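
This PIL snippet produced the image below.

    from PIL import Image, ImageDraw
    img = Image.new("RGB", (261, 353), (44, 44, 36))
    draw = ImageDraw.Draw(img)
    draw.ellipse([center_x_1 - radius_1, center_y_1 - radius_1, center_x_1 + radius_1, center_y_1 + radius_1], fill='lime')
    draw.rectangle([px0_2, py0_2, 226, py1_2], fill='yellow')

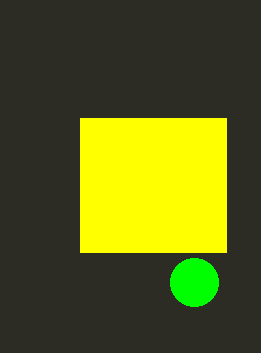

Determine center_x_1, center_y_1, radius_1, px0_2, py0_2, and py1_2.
center_x_1 = 194; center_y_1 = 282; radius_1 = 24; px0_2 = 80; py0_2 = 118; py1_2 = 252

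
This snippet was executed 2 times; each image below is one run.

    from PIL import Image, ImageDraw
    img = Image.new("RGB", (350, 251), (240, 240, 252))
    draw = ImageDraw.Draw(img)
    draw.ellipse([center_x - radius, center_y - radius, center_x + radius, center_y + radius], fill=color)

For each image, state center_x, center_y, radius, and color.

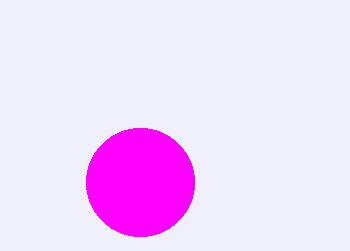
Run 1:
center_x = 140
center_y = 182
radius = 54
color = 'magenta'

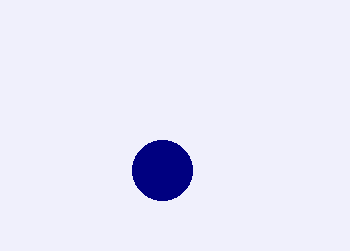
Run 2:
center_x = 162; center_y = 170; radius = 30; color = 'navy'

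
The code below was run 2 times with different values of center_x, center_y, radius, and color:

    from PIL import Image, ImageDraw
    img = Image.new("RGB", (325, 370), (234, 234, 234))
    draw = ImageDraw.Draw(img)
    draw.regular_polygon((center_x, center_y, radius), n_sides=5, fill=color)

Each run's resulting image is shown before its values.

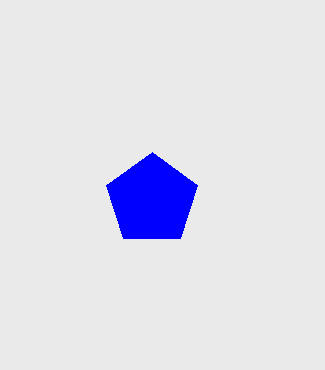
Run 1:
center_x = 152
center_y = 200
radius = 48
color = 'blue'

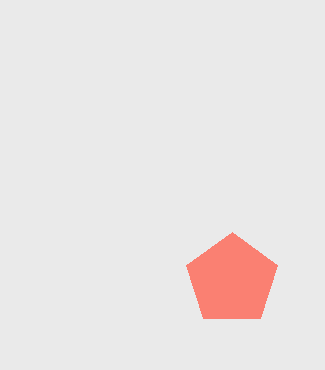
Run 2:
center_x = 232
center_y = 280
radius = 48
color = 'salmon'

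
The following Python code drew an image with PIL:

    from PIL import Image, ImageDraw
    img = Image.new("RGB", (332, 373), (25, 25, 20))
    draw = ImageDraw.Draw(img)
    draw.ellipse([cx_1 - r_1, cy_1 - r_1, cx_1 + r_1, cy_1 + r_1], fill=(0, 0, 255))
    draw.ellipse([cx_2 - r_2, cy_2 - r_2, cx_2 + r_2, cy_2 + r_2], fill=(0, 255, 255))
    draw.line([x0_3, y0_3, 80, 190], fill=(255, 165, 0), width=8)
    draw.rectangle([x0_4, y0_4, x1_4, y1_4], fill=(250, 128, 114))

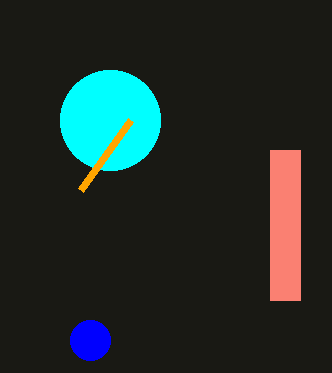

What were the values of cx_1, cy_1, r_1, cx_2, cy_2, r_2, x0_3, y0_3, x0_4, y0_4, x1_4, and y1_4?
cx_1 = 90; cy_1 = 340; r_1 = 20; cx_2 = 110; cy_2 = 120; r_2 = 50; x0_3 = 130; y0_3 = 120; x0_4 = 270; y0_4 = 150; x1_4 = 300; y1_4 = 300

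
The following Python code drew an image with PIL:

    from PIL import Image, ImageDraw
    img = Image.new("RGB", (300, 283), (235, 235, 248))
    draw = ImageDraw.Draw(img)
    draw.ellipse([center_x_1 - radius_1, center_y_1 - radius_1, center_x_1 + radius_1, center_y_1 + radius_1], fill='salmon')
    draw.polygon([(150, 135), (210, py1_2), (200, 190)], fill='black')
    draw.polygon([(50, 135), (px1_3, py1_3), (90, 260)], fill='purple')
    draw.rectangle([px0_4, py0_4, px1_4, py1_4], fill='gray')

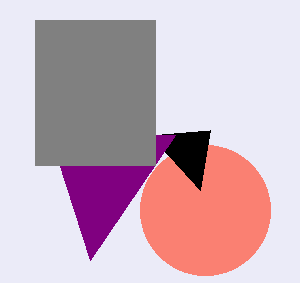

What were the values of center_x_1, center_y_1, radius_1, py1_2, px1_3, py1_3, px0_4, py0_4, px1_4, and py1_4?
center_x_1 = 205, center_y_1 = 210, radius_1 = 65, py1_2 = 130, px1_3 = 175, py1_3 = 135, px0_4 = 35, py0_4 = 20, px1_4 = 155, py1_4 = 165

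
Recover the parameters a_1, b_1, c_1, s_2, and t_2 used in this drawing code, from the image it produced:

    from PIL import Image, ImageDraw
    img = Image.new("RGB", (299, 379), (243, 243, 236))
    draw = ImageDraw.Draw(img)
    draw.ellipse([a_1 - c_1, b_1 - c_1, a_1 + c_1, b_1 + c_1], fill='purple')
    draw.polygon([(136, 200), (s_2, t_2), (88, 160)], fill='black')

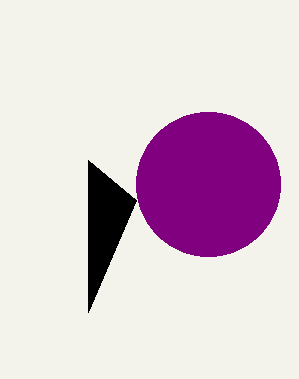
a_1 = 208
b_1 = 184
c_1 = 72
s_2 = 88
t_2 = 312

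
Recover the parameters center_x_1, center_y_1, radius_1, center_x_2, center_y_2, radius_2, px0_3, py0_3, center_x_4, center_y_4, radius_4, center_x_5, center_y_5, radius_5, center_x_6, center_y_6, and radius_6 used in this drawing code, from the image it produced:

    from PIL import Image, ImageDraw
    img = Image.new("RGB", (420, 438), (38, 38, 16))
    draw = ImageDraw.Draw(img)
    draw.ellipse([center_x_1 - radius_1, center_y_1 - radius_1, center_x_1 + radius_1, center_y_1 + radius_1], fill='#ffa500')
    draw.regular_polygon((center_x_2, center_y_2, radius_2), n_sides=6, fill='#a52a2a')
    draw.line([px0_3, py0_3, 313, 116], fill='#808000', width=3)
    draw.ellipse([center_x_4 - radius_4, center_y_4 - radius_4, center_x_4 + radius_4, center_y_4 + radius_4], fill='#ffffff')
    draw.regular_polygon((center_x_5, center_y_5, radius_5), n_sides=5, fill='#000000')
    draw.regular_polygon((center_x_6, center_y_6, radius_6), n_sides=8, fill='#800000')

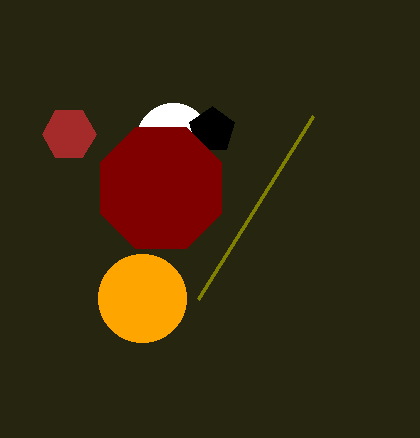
center_x_1 = 142; center_y_1 = 298; radius_1 = 44; center_x_2 = 69; center_y_2 = 134; radius_2 = 27; px0_3 = 198; py0_3 = 299; center_x_4 = 173; center_y_4 = 140; radius_4 = 37; center_x_5 = 212; center_y_5 = 130; radius_5 = 24; center_x_6 = 161; center_y_6 = 188; radius_6 = 66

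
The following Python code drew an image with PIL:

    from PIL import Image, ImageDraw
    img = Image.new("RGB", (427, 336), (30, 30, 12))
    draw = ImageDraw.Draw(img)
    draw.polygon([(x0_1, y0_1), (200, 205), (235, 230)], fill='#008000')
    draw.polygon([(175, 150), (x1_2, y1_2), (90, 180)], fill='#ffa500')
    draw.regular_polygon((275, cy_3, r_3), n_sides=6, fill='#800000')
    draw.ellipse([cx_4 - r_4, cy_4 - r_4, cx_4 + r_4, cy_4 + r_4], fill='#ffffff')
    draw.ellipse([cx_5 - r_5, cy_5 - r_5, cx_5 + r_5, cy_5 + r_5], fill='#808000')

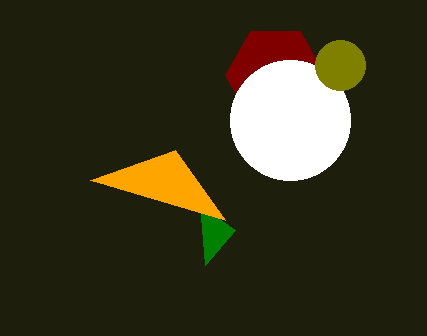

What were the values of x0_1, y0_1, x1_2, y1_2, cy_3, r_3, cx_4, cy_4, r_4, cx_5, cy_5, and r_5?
x0_1 = 205
y0_1 = 265
x1_2 = 225
y1_2 = 220
cy_3 = 75
r_3 = 50
cx_4 = 290
cy_4 = 120
r_4 = 60
cx_5 = 340
cy_5 = 65
r_5 = 25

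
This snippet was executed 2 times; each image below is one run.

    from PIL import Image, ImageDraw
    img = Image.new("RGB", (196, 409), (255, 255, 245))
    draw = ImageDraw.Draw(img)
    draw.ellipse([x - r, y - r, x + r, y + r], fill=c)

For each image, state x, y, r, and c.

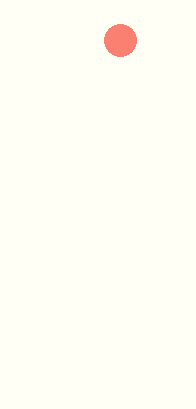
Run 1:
x = 120, y = 40, r = 16, c = 'salmon'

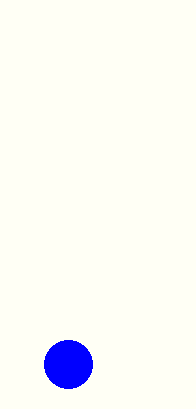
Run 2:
x = 68, y = 364, r = 24, c = 'blue'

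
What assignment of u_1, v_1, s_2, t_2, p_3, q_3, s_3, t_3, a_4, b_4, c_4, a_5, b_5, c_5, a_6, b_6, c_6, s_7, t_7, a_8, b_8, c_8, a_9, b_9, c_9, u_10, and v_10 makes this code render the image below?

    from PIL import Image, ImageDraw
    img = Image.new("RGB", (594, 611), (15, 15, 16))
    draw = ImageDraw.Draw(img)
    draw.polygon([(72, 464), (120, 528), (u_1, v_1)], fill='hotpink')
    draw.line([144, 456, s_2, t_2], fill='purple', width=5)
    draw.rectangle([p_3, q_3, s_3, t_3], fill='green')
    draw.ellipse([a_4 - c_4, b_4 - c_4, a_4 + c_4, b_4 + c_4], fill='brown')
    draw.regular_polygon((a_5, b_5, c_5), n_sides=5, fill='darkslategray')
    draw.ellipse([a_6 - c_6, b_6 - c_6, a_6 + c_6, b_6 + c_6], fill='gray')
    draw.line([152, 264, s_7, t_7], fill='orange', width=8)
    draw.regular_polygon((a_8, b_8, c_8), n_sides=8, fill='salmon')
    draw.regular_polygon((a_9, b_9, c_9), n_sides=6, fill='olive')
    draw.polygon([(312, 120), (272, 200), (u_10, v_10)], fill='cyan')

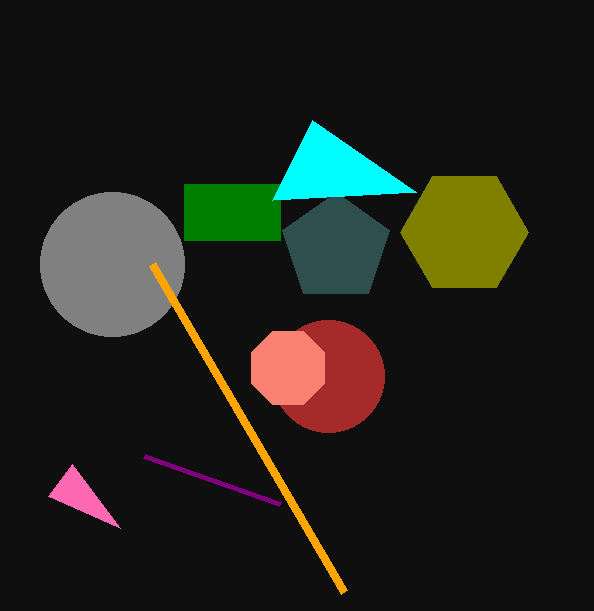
u_1 = 48, v_1 = 496, s_2 = 280, t_2 = 504, p_3 = 184, q_3 = 184, s_3 = 280, t_3 = 240, a_4 = 328, b_4 = 376, c_4 = 56, a_5 = 336, b_5 = 248, c_5 = 56, a_6 = 112, b_6 = 264, c_6 = 72, s_7 = 344, t_7 = 592, a_8 = 288, b_8 = 368, c_8 = 40, a_9 = 464, b_9 = 232, c_9 = 64, u_10 = 416, v_10 = 192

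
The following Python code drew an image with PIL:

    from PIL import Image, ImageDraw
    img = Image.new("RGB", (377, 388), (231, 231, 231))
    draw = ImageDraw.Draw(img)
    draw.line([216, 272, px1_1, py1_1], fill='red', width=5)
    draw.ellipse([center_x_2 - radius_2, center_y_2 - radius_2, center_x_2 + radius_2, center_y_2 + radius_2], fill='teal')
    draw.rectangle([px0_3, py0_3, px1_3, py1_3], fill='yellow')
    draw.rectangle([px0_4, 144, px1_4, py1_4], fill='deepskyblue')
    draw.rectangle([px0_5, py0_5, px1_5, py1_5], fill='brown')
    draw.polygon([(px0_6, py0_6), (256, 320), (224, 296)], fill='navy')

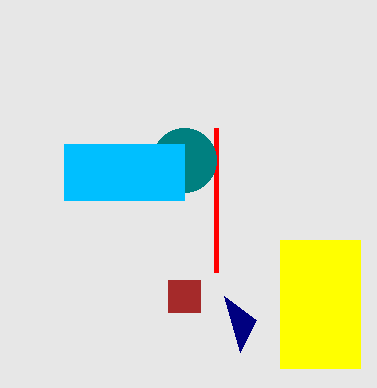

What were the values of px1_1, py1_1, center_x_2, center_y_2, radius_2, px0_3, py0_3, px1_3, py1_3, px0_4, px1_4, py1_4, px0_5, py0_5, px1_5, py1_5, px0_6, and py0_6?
px1_1 = 216
py1_1 = 128
center_x_2 = 184
center_y_2 = 160
radius_2 = 32
px0_3 = 280
py0_3 = 240
px1_3 = 360
py1_3 = 368
px0_4 = 64
px1_4 = 184
py1_4 = 200
px0_5 = 168
py0_5 = 280
px1_5 = 200
py1_5 = 312
px0_6 = 240
py0_6 = 352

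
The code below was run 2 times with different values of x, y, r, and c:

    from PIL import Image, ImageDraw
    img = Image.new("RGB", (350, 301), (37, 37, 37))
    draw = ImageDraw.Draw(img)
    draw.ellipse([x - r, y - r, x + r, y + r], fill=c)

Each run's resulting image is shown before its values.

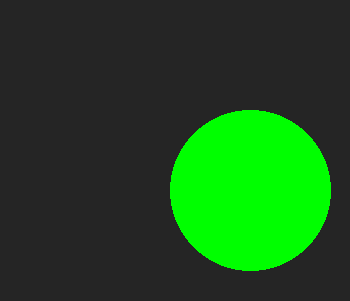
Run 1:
x = 250
y = 190
r = 80
c = 'lime'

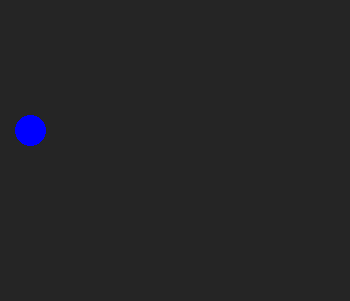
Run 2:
x = 30; y = 130; r = 15; c = 'blue'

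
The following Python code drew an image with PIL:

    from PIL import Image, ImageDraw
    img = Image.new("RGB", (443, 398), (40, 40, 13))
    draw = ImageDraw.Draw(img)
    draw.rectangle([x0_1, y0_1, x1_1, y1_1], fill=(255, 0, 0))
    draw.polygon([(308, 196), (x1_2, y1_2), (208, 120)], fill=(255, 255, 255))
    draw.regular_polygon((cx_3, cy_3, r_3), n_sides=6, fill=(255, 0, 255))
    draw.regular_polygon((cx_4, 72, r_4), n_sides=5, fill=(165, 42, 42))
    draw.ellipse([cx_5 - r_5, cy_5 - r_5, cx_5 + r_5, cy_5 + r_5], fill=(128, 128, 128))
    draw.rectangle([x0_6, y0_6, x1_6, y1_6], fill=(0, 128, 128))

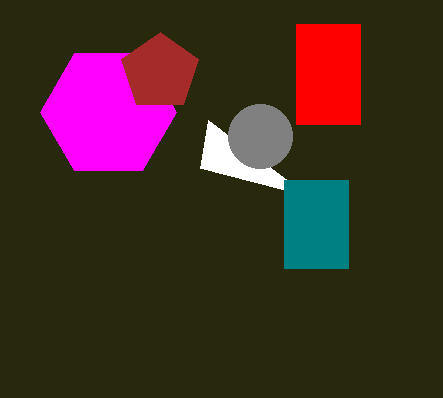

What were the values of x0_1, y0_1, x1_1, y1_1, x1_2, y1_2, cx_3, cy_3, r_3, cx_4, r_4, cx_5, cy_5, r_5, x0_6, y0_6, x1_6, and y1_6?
x0_1 = 296, y0_1 = 24, x1_1 = 360, y1_1 = 124, x1_2 = 200, y1_2 = 168, cx_3 = 108, cy_3 = 112, r_3 = 68, cx_4 = 160, r_4 = 40, cx_5 = 260, cy_5 = 136, r_5 = 32, x0_6 = 284, y0_6 = 180, x1_6 = 348, y1_6 = 268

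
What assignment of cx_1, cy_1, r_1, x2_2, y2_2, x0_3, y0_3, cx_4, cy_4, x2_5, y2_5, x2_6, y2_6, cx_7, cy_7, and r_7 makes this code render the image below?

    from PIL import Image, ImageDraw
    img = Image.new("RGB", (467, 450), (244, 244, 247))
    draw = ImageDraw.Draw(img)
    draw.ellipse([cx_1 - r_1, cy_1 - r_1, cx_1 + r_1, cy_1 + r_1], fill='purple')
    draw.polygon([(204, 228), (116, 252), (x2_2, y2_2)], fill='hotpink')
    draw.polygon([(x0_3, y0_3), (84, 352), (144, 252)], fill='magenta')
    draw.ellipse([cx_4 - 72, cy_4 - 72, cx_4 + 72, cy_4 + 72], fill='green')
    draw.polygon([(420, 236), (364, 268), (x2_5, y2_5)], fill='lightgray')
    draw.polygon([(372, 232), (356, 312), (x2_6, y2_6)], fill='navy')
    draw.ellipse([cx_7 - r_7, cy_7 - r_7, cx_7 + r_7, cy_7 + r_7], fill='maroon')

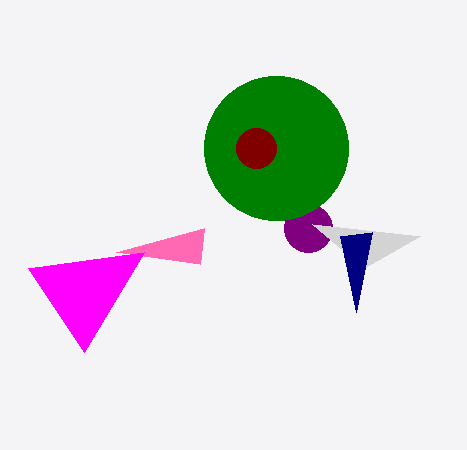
cx_1 = 308, cy_1 = 228, r_1 = 24, x2_2 = 200, y2_2 = 264, x0_3 = 28, y0_3 = 268, cx_4 = 276, cy_4 = 148, x2_5 = 312, y2_5 = 224, x2_6 = 340, y2_6 = 236, cx_7 = 256, cy_7 = 148, r_7 = 20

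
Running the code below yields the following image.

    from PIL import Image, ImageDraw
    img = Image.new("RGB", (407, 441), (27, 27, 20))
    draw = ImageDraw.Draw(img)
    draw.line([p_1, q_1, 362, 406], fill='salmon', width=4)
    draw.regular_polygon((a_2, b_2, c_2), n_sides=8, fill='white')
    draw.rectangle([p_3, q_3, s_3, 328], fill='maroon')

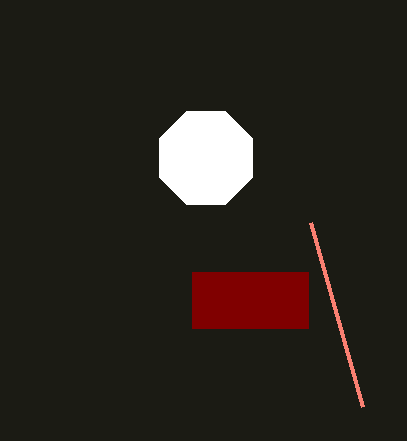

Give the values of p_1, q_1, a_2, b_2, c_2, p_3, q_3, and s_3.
p_1 = 310; q_1 = 222; a_2 = 206; b_2 = 158; c_2 = 50; p_3 = 192; q_3 = 272; s_3 = 308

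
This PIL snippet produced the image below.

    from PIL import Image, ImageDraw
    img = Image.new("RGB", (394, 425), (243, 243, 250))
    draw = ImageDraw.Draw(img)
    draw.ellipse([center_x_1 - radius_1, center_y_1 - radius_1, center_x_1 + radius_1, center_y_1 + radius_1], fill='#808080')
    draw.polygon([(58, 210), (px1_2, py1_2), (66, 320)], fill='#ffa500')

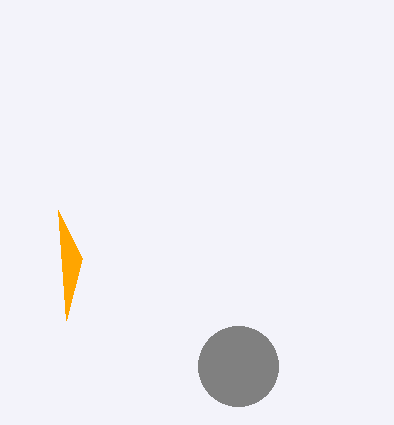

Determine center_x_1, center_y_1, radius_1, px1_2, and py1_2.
center_x_1 = 238; center_y_1 = 366; radius_1 = 40; px1_2 = 82; py1_2 = 258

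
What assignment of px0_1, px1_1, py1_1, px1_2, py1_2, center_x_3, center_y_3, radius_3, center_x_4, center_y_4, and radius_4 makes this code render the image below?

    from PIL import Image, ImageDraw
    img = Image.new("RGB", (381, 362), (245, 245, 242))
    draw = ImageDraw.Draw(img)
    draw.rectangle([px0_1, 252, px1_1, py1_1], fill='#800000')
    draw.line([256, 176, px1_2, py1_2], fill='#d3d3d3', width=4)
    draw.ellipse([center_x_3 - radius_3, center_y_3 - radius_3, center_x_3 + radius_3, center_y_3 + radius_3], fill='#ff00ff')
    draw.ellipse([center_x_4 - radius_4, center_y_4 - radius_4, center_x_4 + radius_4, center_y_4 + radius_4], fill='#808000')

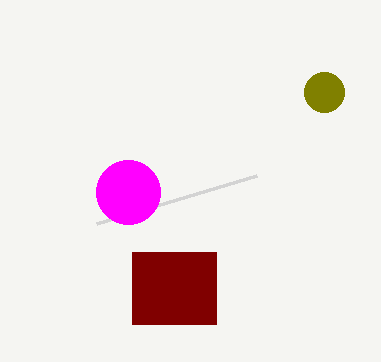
px0_1 = 132, px1_1 = 216, py1_1 = 324, px1_2 = 96, py1_2 = 224, center_x_3 = 128, center_y_3 = 192, radius_3 = 32, center_x_4 = 324, center_y_4 = 92, radius_4 = 20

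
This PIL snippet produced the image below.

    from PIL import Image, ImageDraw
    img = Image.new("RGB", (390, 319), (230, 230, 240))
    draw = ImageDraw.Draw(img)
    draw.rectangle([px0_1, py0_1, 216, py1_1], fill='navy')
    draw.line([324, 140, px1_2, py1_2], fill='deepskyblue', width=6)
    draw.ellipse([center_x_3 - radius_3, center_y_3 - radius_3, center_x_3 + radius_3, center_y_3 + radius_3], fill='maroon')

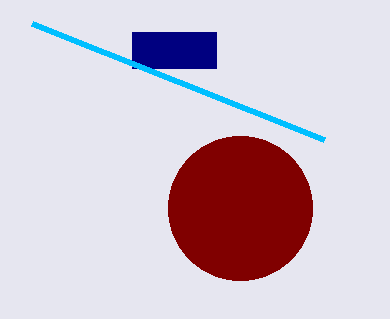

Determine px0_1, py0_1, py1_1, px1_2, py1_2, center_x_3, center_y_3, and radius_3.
px0_1 = 132, py0_1 = 32, py1_1 = 68, px1_2 = 32, py1_2 = 24, center_x_3 = 240, center_y_3 = 208, radius_3 = 72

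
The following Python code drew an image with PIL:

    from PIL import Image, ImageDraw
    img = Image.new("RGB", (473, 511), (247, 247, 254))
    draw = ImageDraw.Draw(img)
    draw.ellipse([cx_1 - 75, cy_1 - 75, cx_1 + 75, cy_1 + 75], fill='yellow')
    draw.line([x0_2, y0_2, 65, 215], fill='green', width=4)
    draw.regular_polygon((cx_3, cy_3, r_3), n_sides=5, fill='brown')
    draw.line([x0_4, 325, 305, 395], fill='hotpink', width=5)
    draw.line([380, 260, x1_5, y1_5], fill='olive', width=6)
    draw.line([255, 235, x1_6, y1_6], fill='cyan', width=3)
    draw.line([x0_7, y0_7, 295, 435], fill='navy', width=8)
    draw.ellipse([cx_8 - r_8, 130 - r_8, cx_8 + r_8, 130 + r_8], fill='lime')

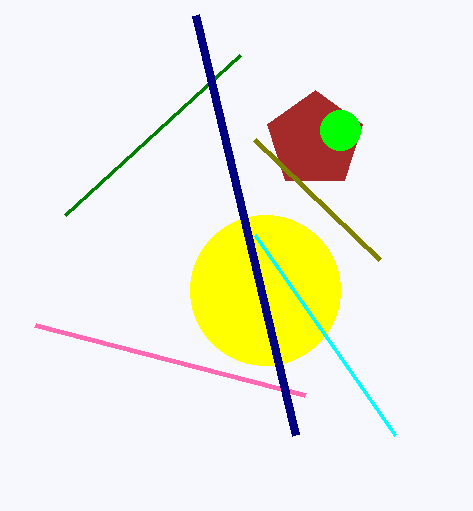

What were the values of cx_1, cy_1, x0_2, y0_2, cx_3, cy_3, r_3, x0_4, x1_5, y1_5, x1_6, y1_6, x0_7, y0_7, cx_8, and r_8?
cx_1 = 265, cy_1 = 290, x0_2 = 240, y0_2 = 55, cx_3 = 315, cy_3 = 140, r_3 = 50, x0_4 = 35, x1_5 = 255, y1_5 = 140, x1_6 = 395, y1_6 = 435, x0_7 = 195, y0_7 = 15, cx_8 = 340, r_8 = 20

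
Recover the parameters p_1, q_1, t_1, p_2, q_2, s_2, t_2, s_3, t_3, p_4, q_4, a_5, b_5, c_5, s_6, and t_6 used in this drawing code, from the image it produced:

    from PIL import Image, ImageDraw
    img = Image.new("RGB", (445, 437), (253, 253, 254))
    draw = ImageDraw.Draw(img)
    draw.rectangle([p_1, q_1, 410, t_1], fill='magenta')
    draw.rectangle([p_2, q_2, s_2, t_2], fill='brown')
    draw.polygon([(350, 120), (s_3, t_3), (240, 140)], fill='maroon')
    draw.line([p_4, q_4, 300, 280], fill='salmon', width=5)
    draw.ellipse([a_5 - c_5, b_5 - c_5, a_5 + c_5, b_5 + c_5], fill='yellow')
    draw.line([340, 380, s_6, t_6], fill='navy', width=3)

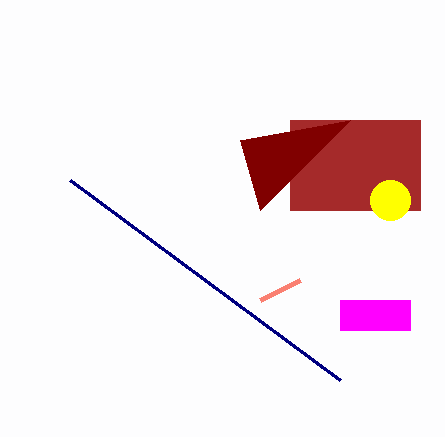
p_1 = 340; q_1 = 300; t_1 = 330; p_2 = 290; q_2 = 120; s_2 = 420; t_2 = 210; s_3 = 260; t_3 = 210; p_4 = 260; q_4 = 300; a_5 = 390; b_5 = 200; c_5 = 20; s_6 = 70; t_6 = 180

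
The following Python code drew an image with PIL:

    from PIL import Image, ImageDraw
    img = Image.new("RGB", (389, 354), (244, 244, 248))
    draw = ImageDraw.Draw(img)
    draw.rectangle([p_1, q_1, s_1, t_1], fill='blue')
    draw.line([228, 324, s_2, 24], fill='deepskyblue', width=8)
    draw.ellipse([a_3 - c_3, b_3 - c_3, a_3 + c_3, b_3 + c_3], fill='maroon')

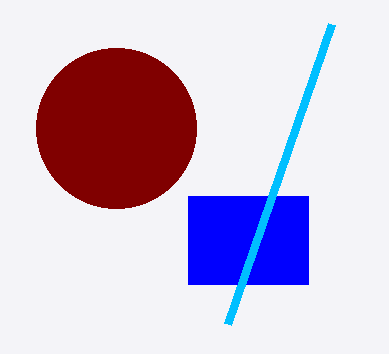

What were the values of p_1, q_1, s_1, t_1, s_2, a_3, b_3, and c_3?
p_1 = 188; q_1 = 196; s_1 = 308; t_1 = 284; s_2 = 332; a_3 = 116; b_3 = 128; c_3 = 80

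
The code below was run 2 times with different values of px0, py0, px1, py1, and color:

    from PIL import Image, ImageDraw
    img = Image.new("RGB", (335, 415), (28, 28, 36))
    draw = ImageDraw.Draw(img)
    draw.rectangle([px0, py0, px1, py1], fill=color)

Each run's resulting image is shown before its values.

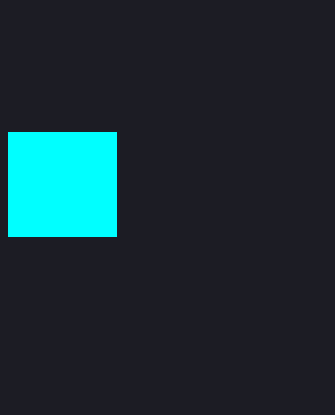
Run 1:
px0 = 8, py0 = 132, px1 = 116, py1 = 236, color = 'cyan'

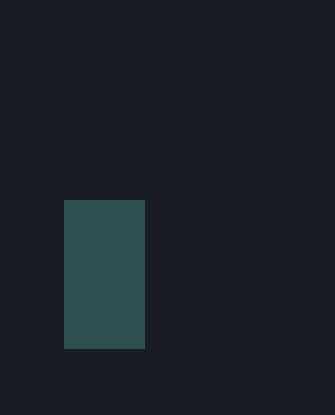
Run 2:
px0 = 64; py0 = 200; px1 = 144; py1 = 348; color = 'darkslategray'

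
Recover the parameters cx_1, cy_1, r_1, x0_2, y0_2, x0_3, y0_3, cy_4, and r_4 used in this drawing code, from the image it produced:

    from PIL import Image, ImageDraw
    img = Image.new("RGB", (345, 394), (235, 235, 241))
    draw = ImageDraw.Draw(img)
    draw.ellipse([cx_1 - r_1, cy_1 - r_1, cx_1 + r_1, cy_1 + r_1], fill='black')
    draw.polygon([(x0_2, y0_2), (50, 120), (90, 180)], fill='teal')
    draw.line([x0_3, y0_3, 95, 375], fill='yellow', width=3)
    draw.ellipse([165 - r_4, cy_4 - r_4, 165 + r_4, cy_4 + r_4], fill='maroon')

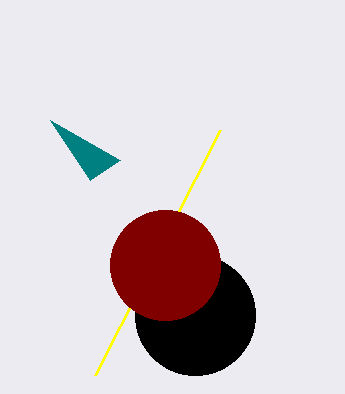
cx_1 = 195; cy_1 = 315; r_1 = 60; x0_2 = 120; y0_2 = 160; x0_3 = 220; y0_3 = 130; cy_4 = 265; r_4 = 55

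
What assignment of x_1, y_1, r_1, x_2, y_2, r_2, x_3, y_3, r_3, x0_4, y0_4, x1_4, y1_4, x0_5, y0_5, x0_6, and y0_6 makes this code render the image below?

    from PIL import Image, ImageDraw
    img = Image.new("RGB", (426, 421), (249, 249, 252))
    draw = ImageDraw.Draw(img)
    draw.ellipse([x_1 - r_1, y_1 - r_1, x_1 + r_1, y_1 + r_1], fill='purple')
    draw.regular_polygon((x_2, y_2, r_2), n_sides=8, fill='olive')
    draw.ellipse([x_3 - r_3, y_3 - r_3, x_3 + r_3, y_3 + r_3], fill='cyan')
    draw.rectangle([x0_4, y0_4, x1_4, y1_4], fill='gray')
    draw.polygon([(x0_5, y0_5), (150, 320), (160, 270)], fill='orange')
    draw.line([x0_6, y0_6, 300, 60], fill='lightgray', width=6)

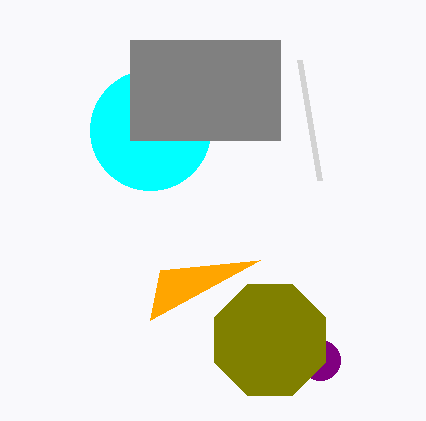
x_1 = 320, y_1 = 360, r_1 = 20, x_2 = 270, y_2 = 340, r_2 = 60, x_3 = 150, y_3 = 130, r_3 = 60, x0_4 = 130, y0_4 = 40, x1_4 = 280, y1_4 = 140, x0_5 = 260, y0_5 = 260, x0_6 = 320, y0_6 = 180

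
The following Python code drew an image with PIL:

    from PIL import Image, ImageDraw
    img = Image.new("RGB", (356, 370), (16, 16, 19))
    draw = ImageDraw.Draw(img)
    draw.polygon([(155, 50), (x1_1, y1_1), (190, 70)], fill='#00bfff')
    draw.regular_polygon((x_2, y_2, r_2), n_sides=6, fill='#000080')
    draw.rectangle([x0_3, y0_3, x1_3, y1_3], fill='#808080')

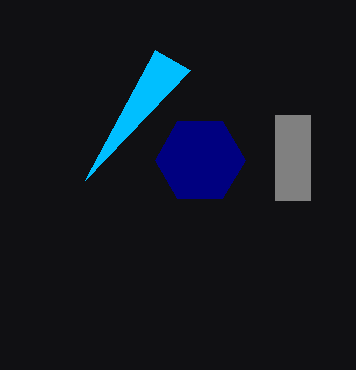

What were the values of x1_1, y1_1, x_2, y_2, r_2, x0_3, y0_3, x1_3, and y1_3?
x1_1 = 85, y1_1 = 180, x_2 = 200, y_2 = 160, r_2 = 45, x0_3 = 275, y0_3 = 115, x1_3 = 310, y1_3 = 200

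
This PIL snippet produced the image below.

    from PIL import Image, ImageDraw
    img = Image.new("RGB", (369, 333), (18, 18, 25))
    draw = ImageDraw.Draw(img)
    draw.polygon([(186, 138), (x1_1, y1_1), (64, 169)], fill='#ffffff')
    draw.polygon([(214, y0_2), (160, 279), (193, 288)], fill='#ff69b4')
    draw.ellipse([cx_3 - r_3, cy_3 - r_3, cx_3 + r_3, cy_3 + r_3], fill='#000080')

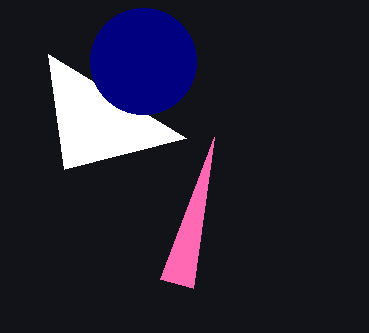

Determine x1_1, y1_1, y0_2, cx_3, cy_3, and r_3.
x1_1 = 48, y1_1 = 54, y0_2 = 137, cx_3 = 143, cy_3 = 61, r_3 = 53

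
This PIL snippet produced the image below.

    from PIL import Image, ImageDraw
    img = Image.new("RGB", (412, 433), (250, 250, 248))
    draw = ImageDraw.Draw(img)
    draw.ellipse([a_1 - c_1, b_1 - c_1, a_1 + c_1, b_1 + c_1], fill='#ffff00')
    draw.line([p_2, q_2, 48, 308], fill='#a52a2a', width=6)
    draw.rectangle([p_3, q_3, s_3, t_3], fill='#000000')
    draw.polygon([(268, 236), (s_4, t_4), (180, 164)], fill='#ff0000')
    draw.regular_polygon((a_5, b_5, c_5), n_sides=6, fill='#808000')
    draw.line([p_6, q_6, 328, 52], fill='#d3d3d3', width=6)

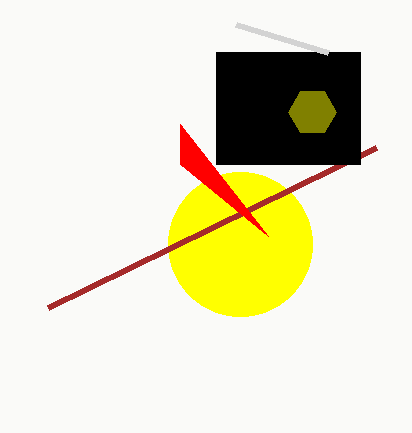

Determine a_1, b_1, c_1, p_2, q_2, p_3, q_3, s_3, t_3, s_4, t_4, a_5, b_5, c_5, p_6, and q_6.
a_1 = 240; b_1 = 244; c_1 = 72; p_2 = 376; q_2 = 148; p_3 = 216; q_3 = 52; s_3 = 360; t_3 = 164; s_4 = 180; t_4 = 124; a_5 = 312; b_5 = 112; c_5 = 24; p_6 = 236; q_6 = 24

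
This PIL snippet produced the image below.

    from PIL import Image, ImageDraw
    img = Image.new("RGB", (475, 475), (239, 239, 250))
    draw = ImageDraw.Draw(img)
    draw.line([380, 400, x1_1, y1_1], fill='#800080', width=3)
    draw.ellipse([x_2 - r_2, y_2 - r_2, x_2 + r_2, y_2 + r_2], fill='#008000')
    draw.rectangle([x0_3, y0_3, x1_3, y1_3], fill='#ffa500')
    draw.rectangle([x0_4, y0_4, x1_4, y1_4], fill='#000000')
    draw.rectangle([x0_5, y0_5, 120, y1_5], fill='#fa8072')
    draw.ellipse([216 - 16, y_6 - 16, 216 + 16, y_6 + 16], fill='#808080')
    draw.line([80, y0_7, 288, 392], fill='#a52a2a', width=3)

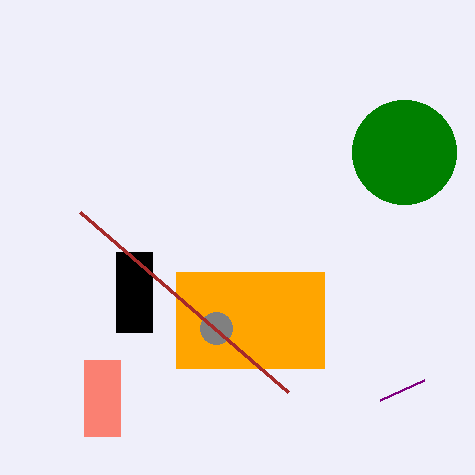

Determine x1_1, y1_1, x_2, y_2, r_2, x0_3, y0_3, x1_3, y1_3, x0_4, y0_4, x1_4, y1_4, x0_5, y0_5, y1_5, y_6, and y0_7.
x1_1 = 424, y1_1 = 380, x_2 = 404, y_2 = 152, r_2 = 52, x0_3 = 176, y0_3 = 272, x1_3 = 324, y1_3 = 368, x0_4 = 116, y0_4 = 252, x1_4 = 152, y1_4 = 332, x0_5 = 84, y0_5 = 360, y1_5 = 436, y_6 = 328, y0_7 = 212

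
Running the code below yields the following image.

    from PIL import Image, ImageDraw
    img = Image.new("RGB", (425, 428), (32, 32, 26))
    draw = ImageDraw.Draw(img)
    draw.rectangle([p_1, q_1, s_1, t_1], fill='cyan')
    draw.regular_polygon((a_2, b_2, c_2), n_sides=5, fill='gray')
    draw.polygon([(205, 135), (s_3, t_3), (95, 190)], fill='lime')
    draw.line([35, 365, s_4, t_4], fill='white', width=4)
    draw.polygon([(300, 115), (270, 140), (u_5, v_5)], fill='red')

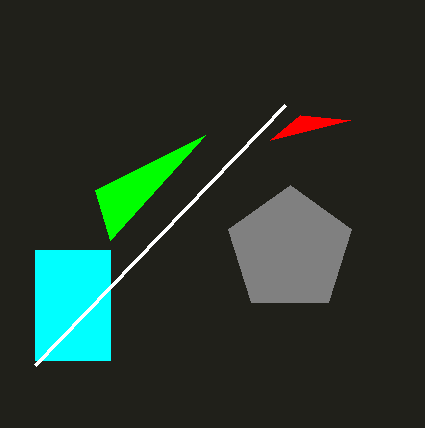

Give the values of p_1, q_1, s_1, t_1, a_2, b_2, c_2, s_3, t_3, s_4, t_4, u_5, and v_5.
p_1 = 35; q_1 = 250; s_1 = 110; t_1 = 360; a_2 = 290; b_2 = 250; c_2 = 65; s_3 = 110; t_3 = 240; s_4 = 285; t_4 = 105; u_5 = 350; v_5 = 120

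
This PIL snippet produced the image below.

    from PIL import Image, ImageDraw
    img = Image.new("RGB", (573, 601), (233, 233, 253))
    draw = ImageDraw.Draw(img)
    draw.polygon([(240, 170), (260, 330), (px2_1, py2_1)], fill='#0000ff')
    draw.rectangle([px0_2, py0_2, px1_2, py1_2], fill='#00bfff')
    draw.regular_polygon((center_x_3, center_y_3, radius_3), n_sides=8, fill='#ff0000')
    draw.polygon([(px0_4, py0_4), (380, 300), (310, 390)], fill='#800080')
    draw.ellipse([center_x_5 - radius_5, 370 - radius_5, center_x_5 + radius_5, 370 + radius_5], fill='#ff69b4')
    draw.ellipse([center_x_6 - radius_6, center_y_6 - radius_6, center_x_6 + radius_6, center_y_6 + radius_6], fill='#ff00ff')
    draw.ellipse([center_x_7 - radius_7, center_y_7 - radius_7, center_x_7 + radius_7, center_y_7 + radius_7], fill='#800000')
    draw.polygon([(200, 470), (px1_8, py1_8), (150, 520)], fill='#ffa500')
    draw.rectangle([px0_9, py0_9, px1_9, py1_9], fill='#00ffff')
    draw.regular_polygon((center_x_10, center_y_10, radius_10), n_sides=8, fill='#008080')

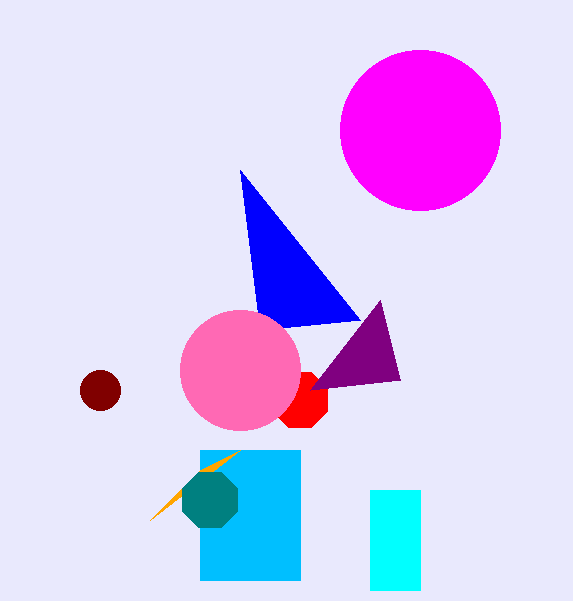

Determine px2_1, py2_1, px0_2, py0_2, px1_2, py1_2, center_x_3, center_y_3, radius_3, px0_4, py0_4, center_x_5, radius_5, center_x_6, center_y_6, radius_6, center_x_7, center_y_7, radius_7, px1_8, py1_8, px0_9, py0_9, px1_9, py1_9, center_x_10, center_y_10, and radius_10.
px2_1 = 360, py2_1 = 320, px0_2 = 200, py0_2 = 450, px1_2 = 300, py1_2 = 580, center_x_3 = 300, center_y_3 = 400, radius_3 = 30, px0_4 = 400, py0_4 = 380, center_x_5 = 240, radius_5 = 60, center_x_6 = 420, center_y_6 = 130, radius_6 = 80, center_x_7 = 100, center_y_7 = 390, radius_7 = 20, px1_8 = 240, py1_8 = 450, px0_9 = 370, py0_9 = 490, px1_9 = 420, py1_9 = 590, center_x_10 = 210, center_y_10 = 500, radius_10 = 30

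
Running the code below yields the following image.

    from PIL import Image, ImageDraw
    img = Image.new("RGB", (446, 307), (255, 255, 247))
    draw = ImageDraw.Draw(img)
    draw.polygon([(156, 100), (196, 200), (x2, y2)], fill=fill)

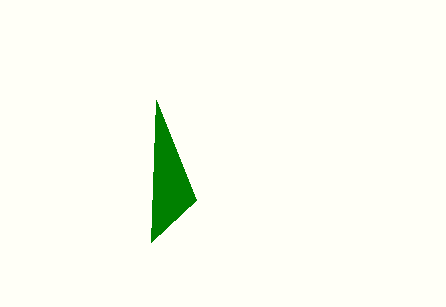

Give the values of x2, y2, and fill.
x2 = 151, y2 = 242, fill = 'green'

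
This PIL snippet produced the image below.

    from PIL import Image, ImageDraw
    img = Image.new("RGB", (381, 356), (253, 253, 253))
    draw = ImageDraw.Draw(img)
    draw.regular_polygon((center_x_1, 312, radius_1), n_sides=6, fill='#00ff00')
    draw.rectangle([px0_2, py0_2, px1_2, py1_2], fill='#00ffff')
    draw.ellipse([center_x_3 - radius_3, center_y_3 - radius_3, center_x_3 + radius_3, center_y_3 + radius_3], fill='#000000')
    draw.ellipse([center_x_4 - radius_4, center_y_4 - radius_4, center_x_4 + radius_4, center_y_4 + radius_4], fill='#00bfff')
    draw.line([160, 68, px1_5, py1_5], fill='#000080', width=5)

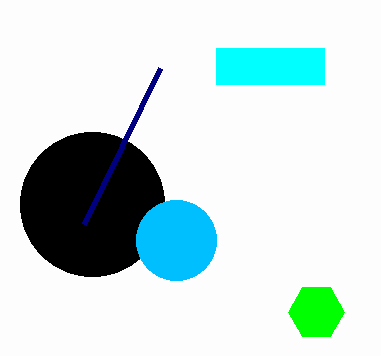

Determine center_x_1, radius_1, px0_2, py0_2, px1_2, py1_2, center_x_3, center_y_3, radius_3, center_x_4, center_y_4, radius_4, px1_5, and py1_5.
center_x_1 = 316, radius_1 = 28, px0_2 = 216, py0_2 = 48, px1_2 = 324, py1_2 = 84, center_x_3 = 92, center_y_3 = 204, radius_3 = 72, center_x_4 = 176, center_y_4 = 240, radius_4 = 40, px1_5 = 84, py1_5 = 224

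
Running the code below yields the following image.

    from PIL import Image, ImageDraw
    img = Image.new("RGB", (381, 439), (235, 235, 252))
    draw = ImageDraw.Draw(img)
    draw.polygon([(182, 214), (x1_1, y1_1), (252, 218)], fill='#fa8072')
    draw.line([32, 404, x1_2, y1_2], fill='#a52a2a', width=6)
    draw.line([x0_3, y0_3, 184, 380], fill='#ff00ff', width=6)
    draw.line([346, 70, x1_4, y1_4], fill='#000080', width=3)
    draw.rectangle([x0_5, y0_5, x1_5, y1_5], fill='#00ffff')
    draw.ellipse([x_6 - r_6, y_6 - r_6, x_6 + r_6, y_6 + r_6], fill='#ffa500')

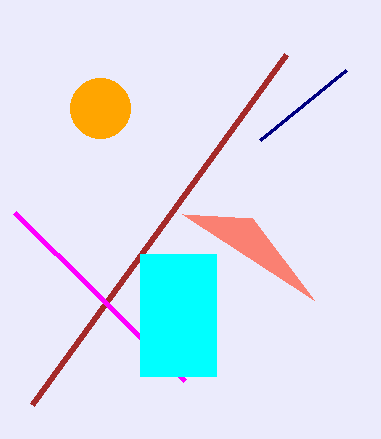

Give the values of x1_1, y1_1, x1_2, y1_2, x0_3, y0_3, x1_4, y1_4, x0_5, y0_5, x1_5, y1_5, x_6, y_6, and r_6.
x1_1 = 314; y1_1 = 300; x1_2 = 286; y1_2 = 54; x0_3 = 14; y0_3 = 212; x1_4 = 260; y1_4 = 140; x0_5 = 140; y0_5 = 254; x1_5 = 216; y1_5 = 376; x_6 = 100; y_6 = 108; r_6 = 30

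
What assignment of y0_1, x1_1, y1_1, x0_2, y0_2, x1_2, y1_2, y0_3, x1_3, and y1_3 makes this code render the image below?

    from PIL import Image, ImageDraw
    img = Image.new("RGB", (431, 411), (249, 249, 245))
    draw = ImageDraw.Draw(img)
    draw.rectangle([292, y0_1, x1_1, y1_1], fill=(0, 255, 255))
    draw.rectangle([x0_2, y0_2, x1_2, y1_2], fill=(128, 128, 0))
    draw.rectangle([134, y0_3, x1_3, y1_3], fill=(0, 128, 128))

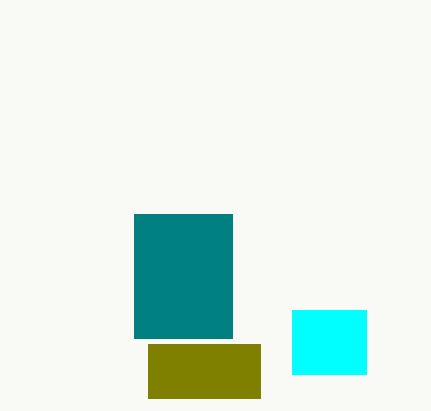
y0_1 = 310
x1_1 = 366
y1_1 = 374
x0_2 = 148
y0_2 = 344
x1_2 = 260
y1_2 = 398
y0_3 = 214
x1_3 = 232
y1_3 = 338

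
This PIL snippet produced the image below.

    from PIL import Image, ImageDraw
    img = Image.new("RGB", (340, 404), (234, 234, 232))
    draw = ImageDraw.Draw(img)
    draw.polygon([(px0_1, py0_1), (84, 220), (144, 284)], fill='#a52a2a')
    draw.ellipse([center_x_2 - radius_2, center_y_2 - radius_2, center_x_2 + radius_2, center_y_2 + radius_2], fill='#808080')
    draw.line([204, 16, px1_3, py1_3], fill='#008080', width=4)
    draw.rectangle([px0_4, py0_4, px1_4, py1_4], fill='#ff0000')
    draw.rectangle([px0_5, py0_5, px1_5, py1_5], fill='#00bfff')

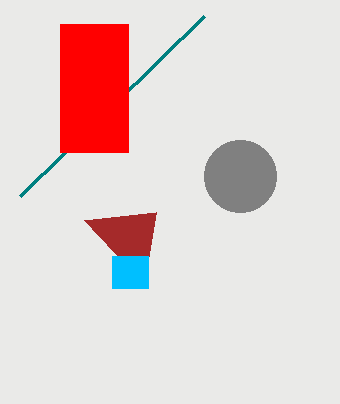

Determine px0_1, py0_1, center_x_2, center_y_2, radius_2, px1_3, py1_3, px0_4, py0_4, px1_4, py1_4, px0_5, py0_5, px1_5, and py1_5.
px0_1 = 156; py0_1 = 212; center_x_2 = 240; center_y_2 = 176; radius_2 = 36; px1_3 = 20; py1_3 = 196; px0_4 = 60; py0_4 = 24; px1_4 = 128; py1_4 = 152; px0_5 = 112; py0_5 = 256; px1_5 = 148; py1_5 = 288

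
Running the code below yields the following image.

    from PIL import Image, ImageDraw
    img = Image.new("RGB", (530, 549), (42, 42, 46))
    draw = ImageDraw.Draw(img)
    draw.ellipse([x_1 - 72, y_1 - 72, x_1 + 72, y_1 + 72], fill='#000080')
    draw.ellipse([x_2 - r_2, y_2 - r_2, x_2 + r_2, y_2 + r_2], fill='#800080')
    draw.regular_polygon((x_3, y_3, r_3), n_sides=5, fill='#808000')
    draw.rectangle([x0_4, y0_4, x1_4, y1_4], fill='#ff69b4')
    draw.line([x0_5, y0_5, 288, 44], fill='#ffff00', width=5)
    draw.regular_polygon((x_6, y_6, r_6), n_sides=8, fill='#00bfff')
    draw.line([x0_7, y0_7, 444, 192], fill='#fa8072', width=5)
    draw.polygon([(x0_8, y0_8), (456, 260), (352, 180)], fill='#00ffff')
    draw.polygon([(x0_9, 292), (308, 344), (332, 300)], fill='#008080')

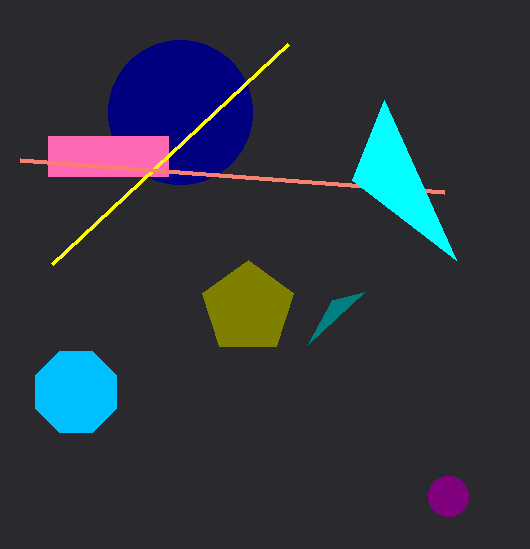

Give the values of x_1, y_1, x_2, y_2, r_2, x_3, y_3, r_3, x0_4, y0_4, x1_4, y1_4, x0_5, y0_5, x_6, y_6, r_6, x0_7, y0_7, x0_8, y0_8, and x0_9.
x_1 = 180, y_1 = 112, x_2 = 448, y_2 = 496, r_2 = 20, x_3 = 248, y_3 = 308, r_3 = 48, x0_4 = 48, y0_4 = 136, x1_4 = 168, y1_4 = 176, x0_5 = 52, y0_5 = 264, x_6 = 76, y_6 = 392, r_6 = 44, x0_7 = 20, y0_7 = 160, x0_8 = 384, y0_8 = 100, x0_9 = 364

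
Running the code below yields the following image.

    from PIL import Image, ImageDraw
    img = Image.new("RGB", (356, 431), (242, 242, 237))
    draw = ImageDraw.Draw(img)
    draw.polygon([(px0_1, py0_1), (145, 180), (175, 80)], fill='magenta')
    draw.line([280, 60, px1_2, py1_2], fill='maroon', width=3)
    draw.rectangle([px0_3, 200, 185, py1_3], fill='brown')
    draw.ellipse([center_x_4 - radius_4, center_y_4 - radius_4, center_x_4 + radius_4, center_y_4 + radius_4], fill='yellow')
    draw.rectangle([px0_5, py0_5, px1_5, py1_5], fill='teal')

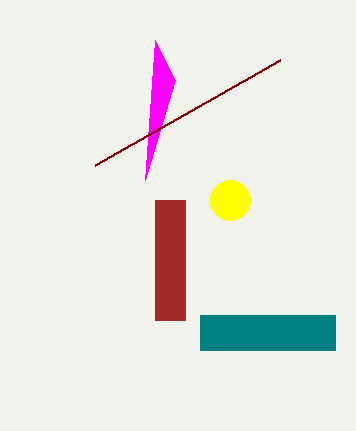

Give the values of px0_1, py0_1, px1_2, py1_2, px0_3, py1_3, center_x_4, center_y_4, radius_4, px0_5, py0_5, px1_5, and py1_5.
px0_1 = 155, py0_1 = 40, px1_2 = 95, py1_2 = 165, px0_3 = 155, py1_3 = 320, center_x_4 = 230, center_y_4 = 200, radius_4 = 20, px0_5 = 200, py0_5 = 315, px1_5 = 335, py1_5 = 350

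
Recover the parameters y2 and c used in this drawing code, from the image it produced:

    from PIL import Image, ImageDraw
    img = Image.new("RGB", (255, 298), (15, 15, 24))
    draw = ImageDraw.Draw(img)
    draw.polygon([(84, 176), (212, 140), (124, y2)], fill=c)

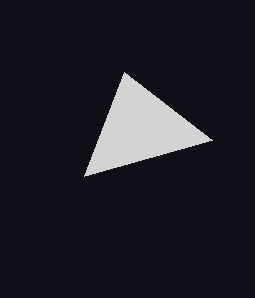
y2 = 72
c = 'lightgray'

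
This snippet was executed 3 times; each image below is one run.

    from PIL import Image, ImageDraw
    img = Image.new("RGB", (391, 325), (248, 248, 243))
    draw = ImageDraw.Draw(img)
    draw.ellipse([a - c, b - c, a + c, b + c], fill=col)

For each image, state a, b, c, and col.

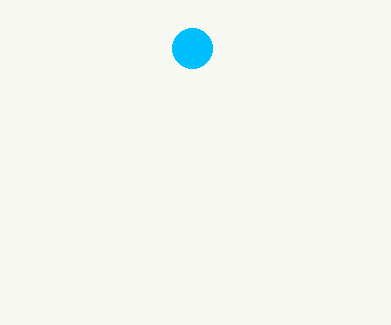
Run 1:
a = 192
b = 48
c = 20
col = 'deepskyblue'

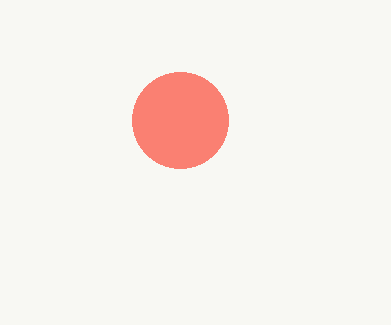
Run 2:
a = 180
b = 120
c = 48
col = 'salmon'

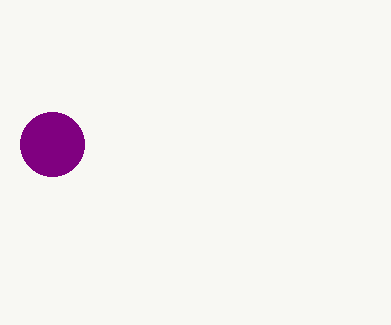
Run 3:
a = 52
b = 144
c = 32
col = 'purple'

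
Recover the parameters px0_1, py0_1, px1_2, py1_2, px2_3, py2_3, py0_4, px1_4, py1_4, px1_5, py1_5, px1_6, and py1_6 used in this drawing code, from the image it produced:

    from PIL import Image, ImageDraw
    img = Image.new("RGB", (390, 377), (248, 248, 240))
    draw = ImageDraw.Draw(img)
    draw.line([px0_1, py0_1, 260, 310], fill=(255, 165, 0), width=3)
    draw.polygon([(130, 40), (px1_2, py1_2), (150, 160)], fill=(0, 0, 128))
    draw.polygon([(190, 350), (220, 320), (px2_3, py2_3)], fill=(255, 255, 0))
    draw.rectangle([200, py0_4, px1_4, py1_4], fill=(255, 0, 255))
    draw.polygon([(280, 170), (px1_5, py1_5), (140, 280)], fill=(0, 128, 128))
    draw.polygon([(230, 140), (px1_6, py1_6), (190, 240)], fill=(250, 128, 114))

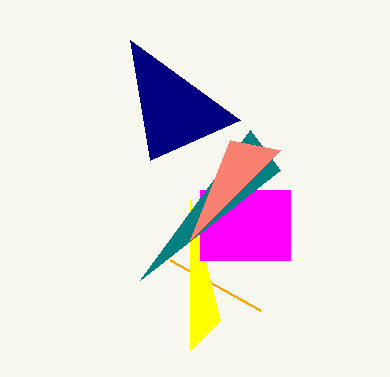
px0_1 = 170, py0_1 = 260, px1_2 = 240, py1_2 = 120, px2_3 = 190, py2_3 = 200, py0_4 = 190, px1_4 = 290, py1_4 = 260, px1_5 = 250, py1_5 = 130, px1_6 = 280, py1_6 = 150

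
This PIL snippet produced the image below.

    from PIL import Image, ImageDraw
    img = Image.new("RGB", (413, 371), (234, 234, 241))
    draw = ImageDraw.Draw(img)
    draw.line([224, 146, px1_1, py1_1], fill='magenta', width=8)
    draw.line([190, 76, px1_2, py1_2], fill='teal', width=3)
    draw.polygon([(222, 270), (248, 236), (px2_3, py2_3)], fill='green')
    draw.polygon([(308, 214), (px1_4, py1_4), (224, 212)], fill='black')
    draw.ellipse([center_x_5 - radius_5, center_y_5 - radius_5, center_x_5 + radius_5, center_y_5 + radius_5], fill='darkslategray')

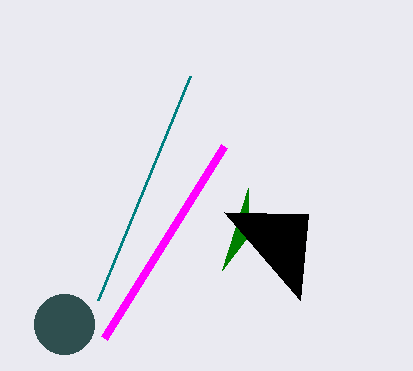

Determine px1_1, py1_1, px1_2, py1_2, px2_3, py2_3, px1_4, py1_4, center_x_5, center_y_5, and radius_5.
px1_1 = 104, py1_1 = 338, px1_2 = 98, py1_2 = 300, px2_3 = 248, py2_3 = 188, px1_4 = 300, py1_4 = 300, center_x_5 = 64, center_y_5 = 324, radius_5 = 30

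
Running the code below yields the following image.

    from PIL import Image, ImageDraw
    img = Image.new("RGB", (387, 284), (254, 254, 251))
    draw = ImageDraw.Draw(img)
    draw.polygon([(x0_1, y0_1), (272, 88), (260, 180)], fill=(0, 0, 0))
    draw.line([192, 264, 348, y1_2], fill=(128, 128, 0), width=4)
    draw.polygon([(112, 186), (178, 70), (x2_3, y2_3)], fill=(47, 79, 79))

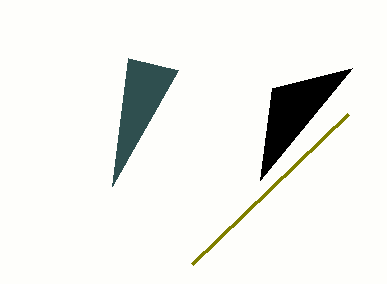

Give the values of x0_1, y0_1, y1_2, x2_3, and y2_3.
x0_1 = 352; y0_1 = 68; y1_2 = 114; x2_3 = 128; y2_3 = 58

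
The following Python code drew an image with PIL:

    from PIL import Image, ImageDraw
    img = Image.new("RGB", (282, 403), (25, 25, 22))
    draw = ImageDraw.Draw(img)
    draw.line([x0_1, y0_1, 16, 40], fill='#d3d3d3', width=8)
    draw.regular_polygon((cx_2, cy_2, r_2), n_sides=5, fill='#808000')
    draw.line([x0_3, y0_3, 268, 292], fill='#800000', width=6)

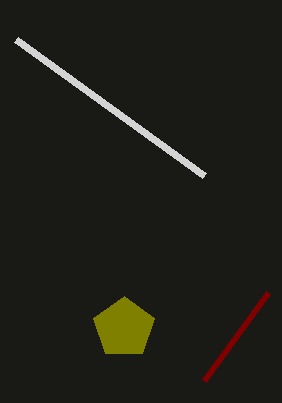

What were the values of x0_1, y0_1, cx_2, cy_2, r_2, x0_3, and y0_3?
x0_1 = 204, y0_1 = 176, cx_2 = 124, cy_2 = 328, r_2 = 32, x0_3 = 204, y0_3 = 380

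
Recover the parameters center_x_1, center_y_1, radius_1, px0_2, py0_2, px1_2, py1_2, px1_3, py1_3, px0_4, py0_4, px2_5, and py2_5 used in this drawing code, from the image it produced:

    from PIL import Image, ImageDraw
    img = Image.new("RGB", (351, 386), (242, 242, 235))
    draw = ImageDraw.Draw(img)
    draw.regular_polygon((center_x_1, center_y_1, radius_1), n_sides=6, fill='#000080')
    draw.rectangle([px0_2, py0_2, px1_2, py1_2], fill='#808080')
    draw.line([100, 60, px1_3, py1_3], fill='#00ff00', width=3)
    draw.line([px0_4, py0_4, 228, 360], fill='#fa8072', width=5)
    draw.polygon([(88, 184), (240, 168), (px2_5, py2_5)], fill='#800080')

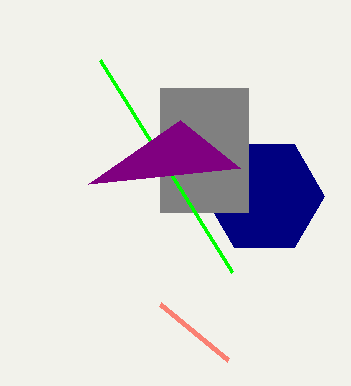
center_x_1 = 264
center_y_1 = 196
radius_1 = 60
px0_2 = 160
py0_2 = 88
px1_2 = 248
py1_2 = 212
px1_3 = 232
py1_3 = 272
px0_4 = 160
py0_4 = 304
px2_5 = 180
py2_5 = 120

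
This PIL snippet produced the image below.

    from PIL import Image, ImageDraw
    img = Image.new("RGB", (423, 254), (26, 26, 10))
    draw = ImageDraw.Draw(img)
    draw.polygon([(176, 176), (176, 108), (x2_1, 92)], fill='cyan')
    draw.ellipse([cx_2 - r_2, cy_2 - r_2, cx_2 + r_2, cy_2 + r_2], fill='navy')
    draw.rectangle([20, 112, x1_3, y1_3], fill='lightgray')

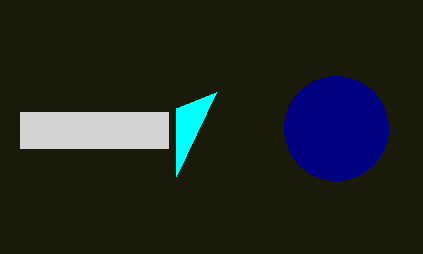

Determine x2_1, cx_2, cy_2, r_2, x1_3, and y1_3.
x2_1 = 216
cx_2 = 336
cy_2 = 128
r_2 = 52
x1_3 = 168
y1_3 = 148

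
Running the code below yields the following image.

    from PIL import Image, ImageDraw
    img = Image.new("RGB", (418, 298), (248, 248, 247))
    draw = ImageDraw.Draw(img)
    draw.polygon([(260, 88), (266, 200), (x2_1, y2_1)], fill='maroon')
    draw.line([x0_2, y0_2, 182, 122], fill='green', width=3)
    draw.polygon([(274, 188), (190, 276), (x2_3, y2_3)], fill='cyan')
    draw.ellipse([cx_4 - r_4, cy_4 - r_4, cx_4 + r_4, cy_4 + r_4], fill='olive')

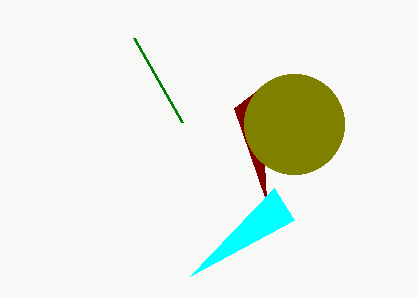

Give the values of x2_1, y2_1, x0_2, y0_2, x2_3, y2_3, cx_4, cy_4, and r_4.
x2_1 = 234; y2_1 = 108; x0_2 = 134; y0_2 = 38; x2_3 = 294; y2_3 = 220; cx_4 = 294; cy_4 = 124; r_4 = 50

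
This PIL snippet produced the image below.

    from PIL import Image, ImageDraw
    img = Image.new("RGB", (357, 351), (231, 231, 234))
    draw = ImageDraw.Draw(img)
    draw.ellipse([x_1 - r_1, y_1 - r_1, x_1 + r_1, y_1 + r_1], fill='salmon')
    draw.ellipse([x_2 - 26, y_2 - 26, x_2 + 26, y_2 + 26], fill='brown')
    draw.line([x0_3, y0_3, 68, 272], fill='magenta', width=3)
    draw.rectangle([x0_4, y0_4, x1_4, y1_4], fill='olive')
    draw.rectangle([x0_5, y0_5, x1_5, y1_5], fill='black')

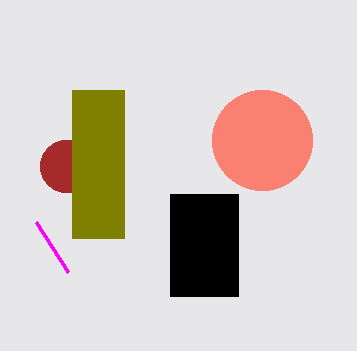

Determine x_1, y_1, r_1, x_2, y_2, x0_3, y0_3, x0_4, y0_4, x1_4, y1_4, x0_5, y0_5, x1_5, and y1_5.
x_1 = 262, y_1 = 140, r_1 = 50, x_2 = 66, y_2 = 166, x0_3 = 36, y0_3 = 222, x0_4 = 72, y0_4 = 90, x1_4 = 124, y1_4 = 238, x0_5 = 170, y0_5 = 194, x1_5 = 238, y1_5 = 296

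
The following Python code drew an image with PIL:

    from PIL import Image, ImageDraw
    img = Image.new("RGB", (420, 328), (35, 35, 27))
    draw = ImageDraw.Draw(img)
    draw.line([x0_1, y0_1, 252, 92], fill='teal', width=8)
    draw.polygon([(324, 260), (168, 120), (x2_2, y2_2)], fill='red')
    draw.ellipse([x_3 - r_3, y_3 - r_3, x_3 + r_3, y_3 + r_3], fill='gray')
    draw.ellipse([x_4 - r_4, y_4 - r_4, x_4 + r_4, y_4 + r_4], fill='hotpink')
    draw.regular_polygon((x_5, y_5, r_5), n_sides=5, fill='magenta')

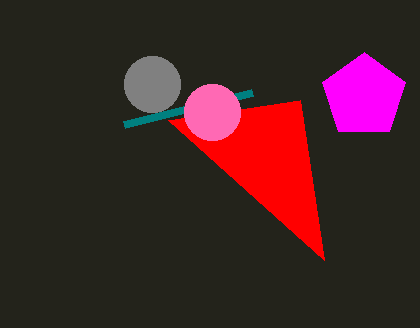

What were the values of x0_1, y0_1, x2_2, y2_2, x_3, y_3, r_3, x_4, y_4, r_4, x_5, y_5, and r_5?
x0_1 = 124
y0_1 = 124
x2_2 = 300
y2_2 = 100
x_3 = 152
y_3 = 84
r_3 = 28
x_4 = 212
y_4 = 112
r_4 = 28
x_5 = 364
y_5 = 96
r_5 = 44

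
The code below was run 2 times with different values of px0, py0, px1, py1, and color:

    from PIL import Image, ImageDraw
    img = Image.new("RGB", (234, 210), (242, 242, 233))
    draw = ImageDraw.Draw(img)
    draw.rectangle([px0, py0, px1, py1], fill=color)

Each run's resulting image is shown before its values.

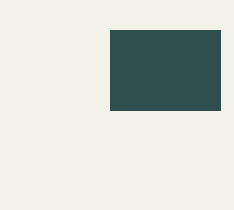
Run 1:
px0 = 110, py0 = 30, px1 = 220, py1 = 110, color = 'darkslategray'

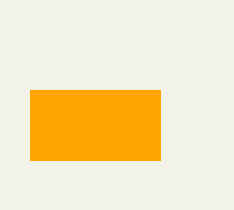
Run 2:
px0 = 30; py0 = 90; px1 = 160; py1 = 160; color = 'orange'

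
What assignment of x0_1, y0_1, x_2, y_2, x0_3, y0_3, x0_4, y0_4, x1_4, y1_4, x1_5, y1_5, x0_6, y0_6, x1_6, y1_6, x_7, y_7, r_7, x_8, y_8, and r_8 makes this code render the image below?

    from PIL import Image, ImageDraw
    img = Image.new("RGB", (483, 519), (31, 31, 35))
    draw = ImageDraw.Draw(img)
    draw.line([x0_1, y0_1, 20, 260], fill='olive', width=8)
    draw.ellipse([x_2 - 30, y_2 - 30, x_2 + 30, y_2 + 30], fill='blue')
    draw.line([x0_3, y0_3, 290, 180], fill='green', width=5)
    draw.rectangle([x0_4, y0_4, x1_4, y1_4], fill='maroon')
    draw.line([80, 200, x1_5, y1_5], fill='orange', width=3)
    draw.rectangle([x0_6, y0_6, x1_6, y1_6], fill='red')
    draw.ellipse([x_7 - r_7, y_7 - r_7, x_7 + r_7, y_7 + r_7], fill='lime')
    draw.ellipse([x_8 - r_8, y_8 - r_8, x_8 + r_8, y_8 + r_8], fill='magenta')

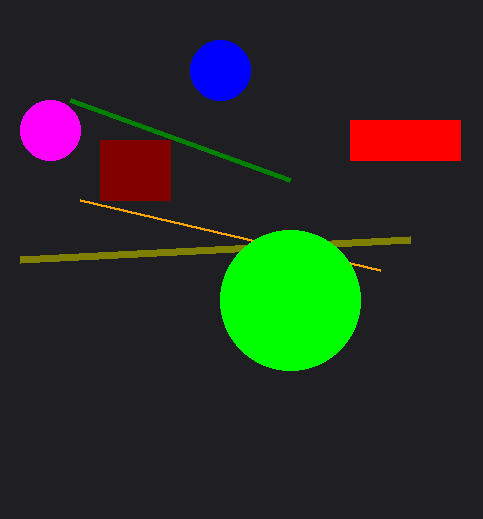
x0_1 = 410
y0_1 = 240
x_2 = 220
y_2 = 70
x0_3 = 70
y0_3 = 100
x0_4 = 100
y0_4 = 140
x1_4 = 170
y1_4 = 200
x1_5 = 380
y1_5 = 270
x0_6 = 350
y0_6 = 120
x1_6 = 460
y1_6 = 160
x_7 = 290
y_7 = 300
r_7 = 70
x_8 = 50
y_8 = 130
r_8 = 30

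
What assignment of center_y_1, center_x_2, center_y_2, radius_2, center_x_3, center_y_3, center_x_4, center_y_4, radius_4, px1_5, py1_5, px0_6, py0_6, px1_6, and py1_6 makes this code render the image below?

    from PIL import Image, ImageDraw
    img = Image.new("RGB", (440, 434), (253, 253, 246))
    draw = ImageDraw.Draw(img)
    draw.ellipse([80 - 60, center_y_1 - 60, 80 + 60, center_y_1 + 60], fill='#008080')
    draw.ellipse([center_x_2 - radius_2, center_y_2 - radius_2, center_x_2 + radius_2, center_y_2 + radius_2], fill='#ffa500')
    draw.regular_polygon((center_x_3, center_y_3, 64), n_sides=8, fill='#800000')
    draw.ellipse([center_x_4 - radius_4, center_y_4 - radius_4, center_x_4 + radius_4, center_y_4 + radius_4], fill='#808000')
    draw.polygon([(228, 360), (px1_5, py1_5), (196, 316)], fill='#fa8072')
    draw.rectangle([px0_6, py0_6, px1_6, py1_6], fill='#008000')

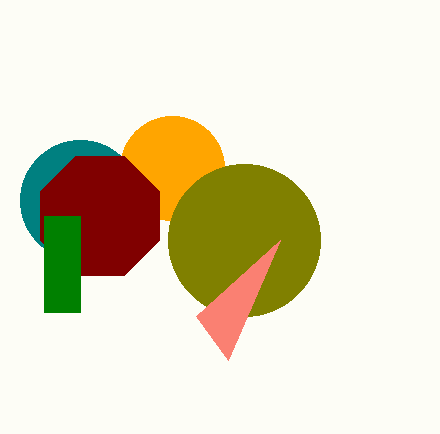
center_y_1 = 200; center_x_2 = 172; center_y_2 = 168; radius_2 = 52; center_x_3 = 100; center_y_3 = 216; center_x_4 = 244; center_y_4 = 240; radius_4 = 76; px1_5 = 280; py1_5 = 240; px0_6 = 44; py0_6 = 216; px1_6 = 80; py1_6 = 312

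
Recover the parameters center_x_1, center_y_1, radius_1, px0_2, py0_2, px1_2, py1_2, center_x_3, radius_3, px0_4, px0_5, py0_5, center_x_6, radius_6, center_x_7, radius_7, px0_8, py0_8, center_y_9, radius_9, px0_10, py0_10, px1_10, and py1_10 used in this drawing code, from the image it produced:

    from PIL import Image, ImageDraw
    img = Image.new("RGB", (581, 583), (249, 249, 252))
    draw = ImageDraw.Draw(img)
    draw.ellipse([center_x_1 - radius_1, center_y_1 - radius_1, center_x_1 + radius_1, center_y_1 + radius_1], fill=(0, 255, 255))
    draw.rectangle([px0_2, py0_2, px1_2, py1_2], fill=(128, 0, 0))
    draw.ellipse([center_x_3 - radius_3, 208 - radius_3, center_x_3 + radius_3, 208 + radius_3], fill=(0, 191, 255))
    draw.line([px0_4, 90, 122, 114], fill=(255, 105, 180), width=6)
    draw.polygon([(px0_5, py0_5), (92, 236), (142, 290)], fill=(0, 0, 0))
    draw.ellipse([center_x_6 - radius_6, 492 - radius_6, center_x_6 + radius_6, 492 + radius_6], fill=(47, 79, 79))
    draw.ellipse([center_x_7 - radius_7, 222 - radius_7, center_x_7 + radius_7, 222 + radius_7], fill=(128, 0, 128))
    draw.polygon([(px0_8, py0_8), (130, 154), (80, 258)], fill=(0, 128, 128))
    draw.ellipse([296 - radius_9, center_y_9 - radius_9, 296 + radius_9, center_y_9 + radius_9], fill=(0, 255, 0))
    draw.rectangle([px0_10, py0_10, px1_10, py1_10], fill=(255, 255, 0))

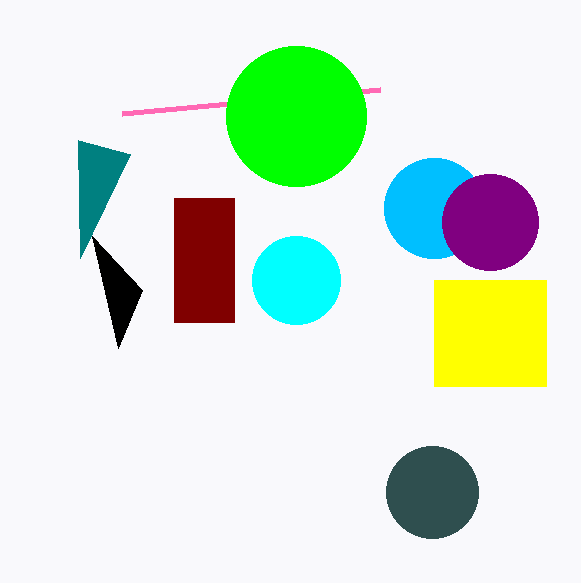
center_x_1 = 296, center_y_1 = 280, radius_1 = 44, px0_2 = 174, py0_2 = 198, px1_2 = 234, py1_2 = 322, center_x_3 = 434, radius_3 = 50, px0_4 = 380, px0_5 = 118, py0_5 = 348, center_x_6 = 432, radius_6 = 46, center_x_7 = 490, radius_7 = 48, px0_8 = 78, py0_8 = 140, center_y_9 = 116, radius_9 = 70, px0_10 = 434, py0_10 = 280, px1_10 = 546, py1_10 = 386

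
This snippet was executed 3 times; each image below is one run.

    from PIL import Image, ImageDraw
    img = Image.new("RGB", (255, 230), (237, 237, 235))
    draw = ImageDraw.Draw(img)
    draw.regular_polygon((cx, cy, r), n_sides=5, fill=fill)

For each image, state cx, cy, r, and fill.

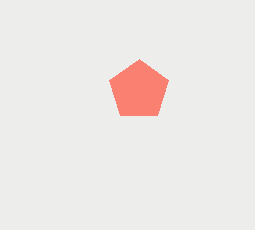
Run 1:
cx = 139; cy = 90; r = 31; fill = 'salmon'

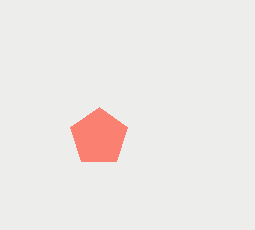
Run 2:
cx = 99
cy = 137
r = 30
fill = 'salmon'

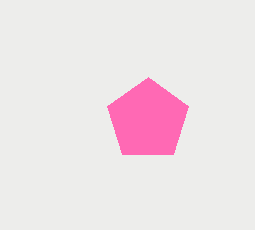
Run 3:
cx = 148; cy = 120; r = 43; fill = 'hotpink'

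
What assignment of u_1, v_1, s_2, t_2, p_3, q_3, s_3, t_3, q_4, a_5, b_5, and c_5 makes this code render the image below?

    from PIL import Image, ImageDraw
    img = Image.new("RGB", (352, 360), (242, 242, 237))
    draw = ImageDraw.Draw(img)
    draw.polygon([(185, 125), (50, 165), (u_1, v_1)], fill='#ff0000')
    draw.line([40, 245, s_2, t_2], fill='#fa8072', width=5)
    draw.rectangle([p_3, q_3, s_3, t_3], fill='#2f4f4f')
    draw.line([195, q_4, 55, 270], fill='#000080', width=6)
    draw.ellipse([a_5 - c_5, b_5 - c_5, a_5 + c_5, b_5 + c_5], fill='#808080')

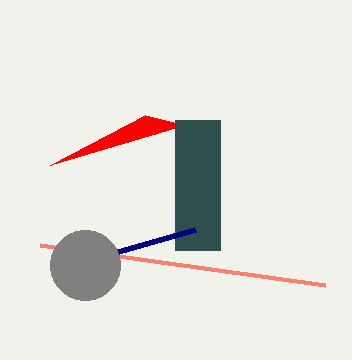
u_1 = 145
v_1 = 115
s_2 = 325
t_2 = 285
p_3 = 175
q_3 = 120
s_3 = 220
t_3 = 250
q_4 = 230
a_5 = 85
b_5 = 265
c_5 = 35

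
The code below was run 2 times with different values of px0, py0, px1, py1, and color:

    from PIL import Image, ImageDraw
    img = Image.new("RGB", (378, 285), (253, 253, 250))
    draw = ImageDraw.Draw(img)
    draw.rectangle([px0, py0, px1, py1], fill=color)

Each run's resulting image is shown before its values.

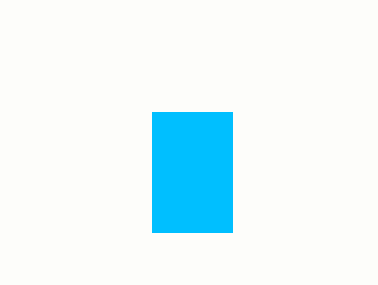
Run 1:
px0 = 152, py0 = 112, px1 = 232, py1 = 232, color = 'deepskyblue'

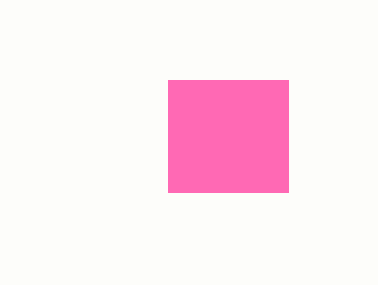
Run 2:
px0 = 168; py0 = 80; px1 = 288; py1 = 192; color = 'hotpink'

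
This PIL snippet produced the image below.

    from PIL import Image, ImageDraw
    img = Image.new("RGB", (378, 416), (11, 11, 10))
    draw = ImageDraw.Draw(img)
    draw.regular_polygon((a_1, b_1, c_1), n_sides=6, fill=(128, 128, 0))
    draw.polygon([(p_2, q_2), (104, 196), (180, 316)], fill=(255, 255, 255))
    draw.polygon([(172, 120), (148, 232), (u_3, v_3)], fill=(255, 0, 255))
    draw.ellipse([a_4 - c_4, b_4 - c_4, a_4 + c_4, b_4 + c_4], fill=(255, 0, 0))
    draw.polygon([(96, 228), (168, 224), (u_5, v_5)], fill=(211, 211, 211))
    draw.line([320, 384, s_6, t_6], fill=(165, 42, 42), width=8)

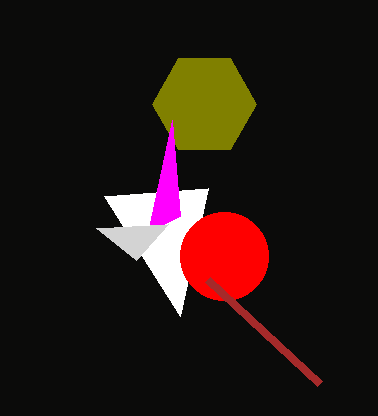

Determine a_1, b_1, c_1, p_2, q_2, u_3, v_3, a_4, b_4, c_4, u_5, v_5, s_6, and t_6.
a_1 = 204; b_1 = 104; c_1 = 52; p_2 = 208; q_2 = 188; u_3 = 180; v_3 = 216; a_4 = 224; b_4 = 256; c_4 = 44; u_5 = 136; v_5 = 260; s_6 = 208; t_6 = 280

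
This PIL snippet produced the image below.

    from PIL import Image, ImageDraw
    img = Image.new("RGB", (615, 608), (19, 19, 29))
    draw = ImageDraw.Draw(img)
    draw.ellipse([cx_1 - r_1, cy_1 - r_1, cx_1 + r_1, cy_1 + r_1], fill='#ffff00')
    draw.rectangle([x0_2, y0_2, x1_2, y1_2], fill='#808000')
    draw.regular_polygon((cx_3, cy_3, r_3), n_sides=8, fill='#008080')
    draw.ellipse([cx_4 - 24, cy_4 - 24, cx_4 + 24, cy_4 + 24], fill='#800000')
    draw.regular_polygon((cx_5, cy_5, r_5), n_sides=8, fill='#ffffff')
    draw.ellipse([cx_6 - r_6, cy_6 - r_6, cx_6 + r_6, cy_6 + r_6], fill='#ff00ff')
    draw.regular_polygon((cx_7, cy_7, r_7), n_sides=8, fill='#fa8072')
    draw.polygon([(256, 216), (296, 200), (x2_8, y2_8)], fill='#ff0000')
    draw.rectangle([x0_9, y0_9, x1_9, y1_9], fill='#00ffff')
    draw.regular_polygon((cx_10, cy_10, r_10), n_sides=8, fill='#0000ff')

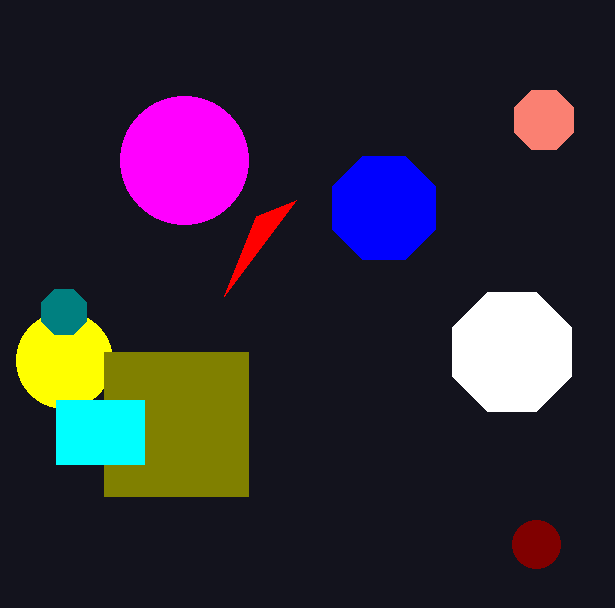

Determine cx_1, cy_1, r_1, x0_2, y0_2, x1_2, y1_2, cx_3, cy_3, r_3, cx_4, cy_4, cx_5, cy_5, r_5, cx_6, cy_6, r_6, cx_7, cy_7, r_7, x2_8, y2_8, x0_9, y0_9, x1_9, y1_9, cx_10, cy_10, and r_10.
cx_1 = 64, cy_1 = 360, r_1 = 48, x0_2 = 104, y0_2 = 352, x1_2 = 248, y1_2 = 496, cx_3 = 64, cy_3 = 312, r_3 = 24, cx_4 = 536, cy_4 = 544, cx_5 = 512, cy_5 = 352, r_5 = 64, cx_6 = 184, cy_6 = 160, r_6 = 64, cx_7 = 544, cy_7 = 120, r_7 = 32, x2_8 = 224, y2_8 = 296, x0_9 = 56, y0_9 = 400, x1_9 = 144, y1_9 = 464, cx_10 = 384, cy_10 = 208, r_10 = 56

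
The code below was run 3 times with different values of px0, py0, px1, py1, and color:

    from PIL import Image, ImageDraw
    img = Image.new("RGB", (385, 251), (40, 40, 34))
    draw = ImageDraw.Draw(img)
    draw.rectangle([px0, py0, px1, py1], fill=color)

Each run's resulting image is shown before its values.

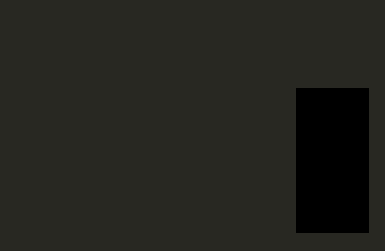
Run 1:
px0 = 296, py0 = 88, px1 = 368, py1 = 232, color = 'black'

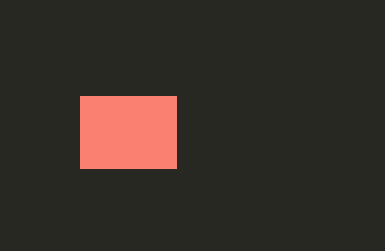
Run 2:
px0 = 80, py0 = 96, px1 = 176, py1 = 168, color = 'salmon'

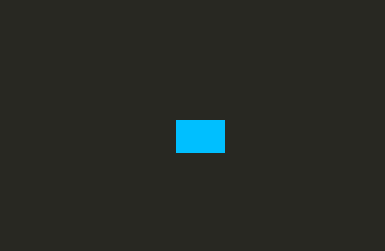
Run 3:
px0 = 176, py0 = 120, px1 = 224, py1 = 152, color = 'deepskyblue'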